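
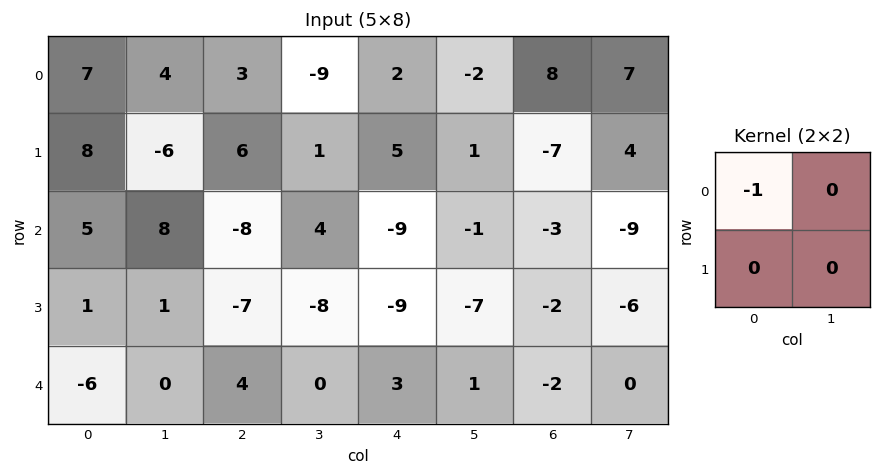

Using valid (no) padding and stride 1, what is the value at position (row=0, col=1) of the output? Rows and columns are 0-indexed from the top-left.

-4

The receptive field on the input at this output position is [4 3 / -6 6]. Elementwise product with the kernel and sum: 4·-1.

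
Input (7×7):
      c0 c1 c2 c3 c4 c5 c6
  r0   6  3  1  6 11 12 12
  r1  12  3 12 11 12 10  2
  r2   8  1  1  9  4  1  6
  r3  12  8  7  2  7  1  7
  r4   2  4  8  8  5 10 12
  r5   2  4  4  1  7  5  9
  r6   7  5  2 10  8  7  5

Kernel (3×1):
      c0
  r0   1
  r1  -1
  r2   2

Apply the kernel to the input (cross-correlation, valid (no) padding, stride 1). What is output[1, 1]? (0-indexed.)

The receptive field on the input at this output position is [3 / 1 / 8]. Elementwise product with the kernel and sum: 3·1 + 1·-1 + 8·2.

18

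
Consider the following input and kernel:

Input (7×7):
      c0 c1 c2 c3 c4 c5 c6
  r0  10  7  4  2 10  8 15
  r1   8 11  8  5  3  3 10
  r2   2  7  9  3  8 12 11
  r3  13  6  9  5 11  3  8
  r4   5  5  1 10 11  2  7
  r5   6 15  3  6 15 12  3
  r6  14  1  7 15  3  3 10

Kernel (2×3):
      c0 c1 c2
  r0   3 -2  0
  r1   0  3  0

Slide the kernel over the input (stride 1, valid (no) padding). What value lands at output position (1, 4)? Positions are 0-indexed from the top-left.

The receptive field on the input at this output position is [3 3 10 / 8 12 11]. Elementwise product with the kernel and sum: 3·3 + 3·-2 + 12·3.

39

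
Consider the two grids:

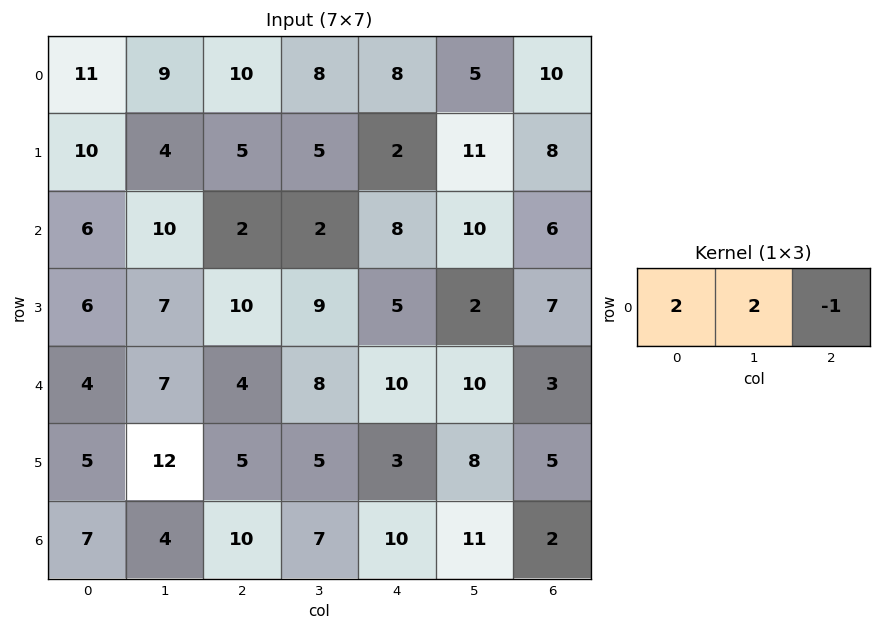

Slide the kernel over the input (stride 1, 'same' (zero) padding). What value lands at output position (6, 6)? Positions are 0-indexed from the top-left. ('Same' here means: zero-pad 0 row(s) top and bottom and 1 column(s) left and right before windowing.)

26

The receptive field on the zero-padded input at this output position is [11 2 0]. Elementwise product with the kernel and sum: 11·2 + 2·2 + 0·-1.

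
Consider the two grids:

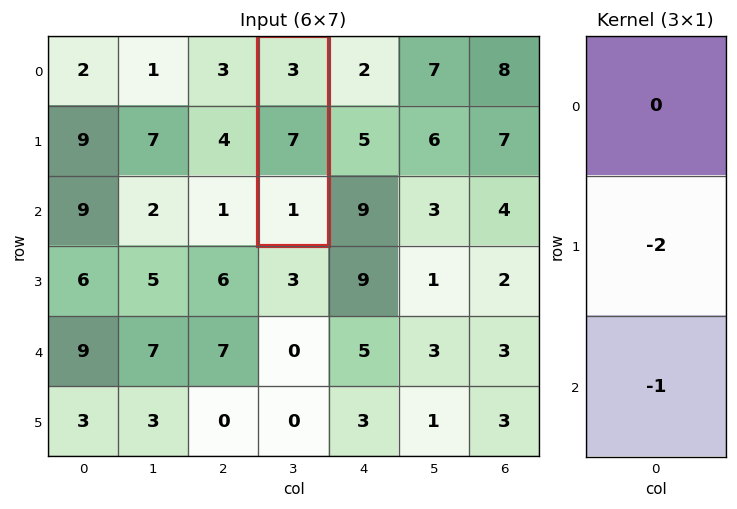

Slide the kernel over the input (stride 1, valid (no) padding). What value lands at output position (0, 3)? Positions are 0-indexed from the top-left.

-15

The receptive field on the input at this output position is [3 / 7 / 1]. Elementwise product with the kernel and sum: 7·-2 + 1·-1.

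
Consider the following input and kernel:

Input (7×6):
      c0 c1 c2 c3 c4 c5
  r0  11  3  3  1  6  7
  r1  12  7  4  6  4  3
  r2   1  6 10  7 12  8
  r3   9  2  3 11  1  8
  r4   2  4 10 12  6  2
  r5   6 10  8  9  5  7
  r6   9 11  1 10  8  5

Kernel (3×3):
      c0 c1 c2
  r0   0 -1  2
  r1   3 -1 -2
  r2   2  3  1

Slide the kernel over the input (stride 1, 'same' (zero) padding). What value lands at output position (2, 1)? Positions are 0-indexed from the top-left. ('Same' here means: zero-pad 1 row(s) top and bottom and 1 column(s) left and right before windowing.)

The receptive field on the zero-padded input at this output position is [12 7 4 / 1 6 10 / 9 2 3]. Elementwise product with the kernel and sum: 7·-1 + 4·2 + 1·3 + 6·-1 + 10·-2 + 9·2 + 2·3 + 3·1.

5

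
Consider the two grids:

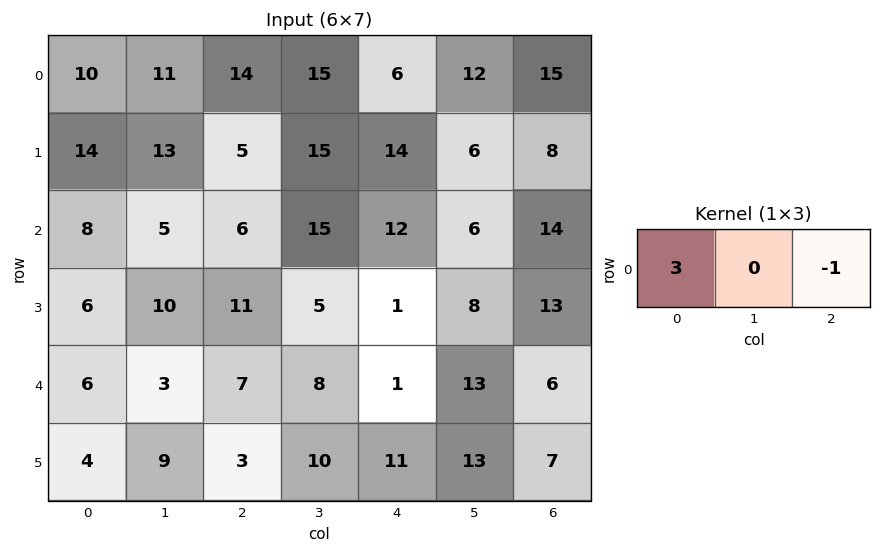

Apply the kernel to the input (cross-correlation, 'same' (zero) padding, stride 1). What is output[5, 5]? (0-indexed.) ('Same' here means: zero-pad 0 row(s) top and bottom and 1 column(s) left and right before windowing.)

The receptive field on the zero-padded input at this output position is [11 13 7]. Elementwise product with the kernel and sum: 11·3 + 7·-1.

26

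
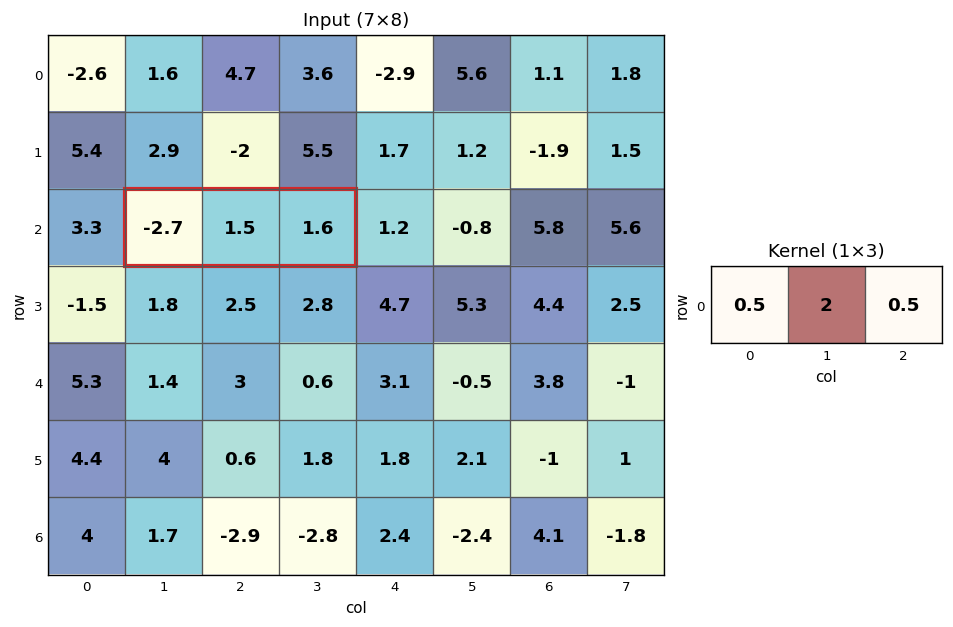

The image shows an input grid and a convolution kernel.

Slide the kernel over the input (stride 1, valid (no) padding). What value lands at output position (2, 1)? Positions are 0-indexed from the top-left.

The receptive field on the input at this output position is [-2.7 1.5 1.6]. Elementwise product with the kernel and sum: -2.7·0.5 + 1.5·2 + 1.6·0.5.

2.45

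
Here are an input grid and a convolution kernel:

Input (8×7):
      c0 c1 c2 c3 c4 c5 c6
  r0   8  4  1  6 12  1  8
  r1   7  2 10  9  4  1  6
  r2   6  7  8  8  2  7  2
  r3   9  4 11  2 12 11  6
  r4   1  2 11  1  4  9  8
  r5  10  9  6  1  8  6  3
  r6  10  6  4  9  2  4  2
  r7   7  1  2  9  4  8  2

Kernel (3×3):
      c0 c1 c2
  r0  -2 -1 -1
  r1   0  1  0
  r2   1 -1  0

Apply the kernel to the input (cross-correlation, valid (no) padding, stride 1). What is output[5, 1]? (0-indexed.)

The receptive field on the input at this output position is [9 6 1 / 6 4 9 / 1 2 9]. Elementwise product with the kernel and sum: 9·-2 + 6·-1 + 1·-1 + 4·1 + 1·1 + 2·-1.

-22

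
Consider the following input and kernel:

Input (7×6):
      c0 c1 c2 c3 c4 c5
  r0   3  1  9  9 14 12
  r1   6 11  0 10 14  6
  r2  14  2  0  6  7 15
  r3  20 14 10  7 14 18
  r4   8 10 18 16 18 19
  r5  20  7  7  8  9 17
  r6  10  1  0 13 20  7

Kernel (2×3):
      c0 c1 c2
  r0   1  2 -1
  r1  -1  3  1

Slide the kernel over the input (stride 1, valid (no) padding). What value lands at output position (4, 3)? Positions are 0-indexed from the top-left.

69

The receptive field on the input at this output position is [16 18 19 / 8 9 17]. Elementwise product with the kernel and sum: 16·1 + 18·2 + 19·-1 + 8·-1 + 9·3 + 17·1.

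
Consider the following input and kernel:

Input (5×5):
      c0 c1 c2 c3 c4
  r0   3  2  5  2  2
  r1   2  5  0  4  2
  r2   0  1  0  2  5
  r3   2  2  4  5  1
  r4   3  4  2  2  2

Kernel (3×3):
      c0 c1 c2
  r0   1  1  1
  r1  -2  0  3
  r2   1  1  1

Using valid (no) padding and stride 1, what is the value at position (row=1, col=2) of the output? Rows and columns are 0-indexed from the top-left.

31

The receptive field on the input at this output position is [0 4 2 / 0 2 5 / 4 5 1]. Elementwise product with the kernel and sum: 0·1 + 4·1 + 2·1 + 0·-2 + 5·3 + 4·1 + 5·1 + 1·1.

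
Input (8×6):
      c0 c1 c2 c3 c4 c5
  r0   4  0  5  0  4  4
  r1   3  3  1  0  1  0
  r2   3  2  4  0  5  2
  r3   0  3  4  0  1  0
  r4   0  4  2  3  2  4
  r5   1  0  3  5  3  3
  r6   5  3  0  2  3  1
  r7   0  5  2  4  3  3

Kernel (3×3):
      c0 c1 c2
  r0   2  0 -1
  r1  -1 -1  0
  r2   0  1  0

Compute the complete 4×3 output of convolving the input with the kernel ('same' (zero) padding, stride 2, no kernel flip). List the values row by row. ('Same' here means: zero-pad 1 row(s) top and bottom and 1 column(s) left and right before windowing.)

Output[0,0]: The receptive field on the zero-padded input at this output position is [0 0 0 / 0 4 0 / 0 3 3]. Elementwise product with the kernel and sum: 0·2 + 0·-1 + 0·-1 + 4·-1 + 3·1.

-1 -4 -3
-6 4 -4
-2 3 -2
-5 -6 5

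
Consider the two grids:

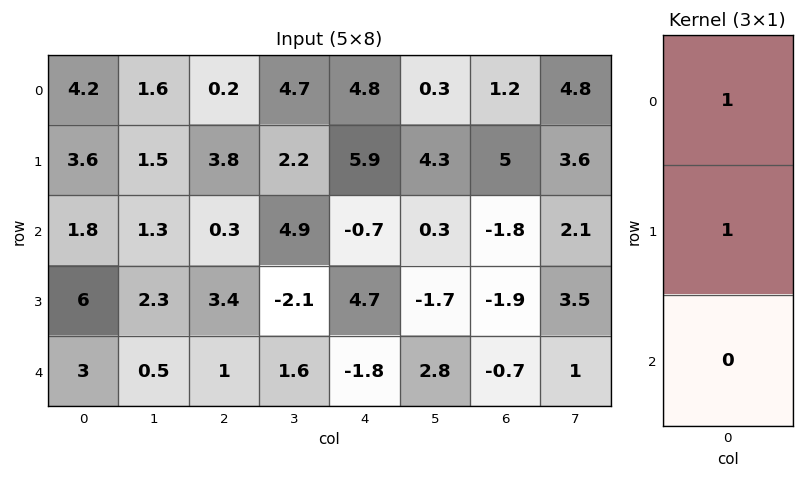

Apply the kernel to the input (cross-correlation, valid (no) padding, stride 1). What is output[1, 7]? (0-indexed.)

5.7

The receptive field on the input at this output position is [3.6 / 2.1 / 3.5]. Elementwise product with the kernel and sum: 3.6·1 + 2.1·1.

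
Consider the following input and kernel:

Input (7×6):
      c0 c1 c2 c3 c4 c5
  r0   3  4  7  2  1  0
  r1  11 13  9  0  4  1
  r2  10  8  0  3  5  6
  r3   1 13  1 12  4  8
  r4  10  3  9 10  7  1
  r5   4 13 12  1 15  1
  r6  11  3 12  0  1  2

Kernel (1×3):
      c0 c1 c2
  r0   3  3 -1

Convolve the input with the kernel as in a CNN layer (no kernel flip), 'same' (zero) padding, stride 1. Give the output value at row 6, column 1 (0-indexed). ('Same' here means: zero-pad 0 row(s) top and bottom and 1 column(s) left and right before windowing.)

30

The receptive field on the zero-padded input at this output position is [11 3 12]. Elementwise product with the kernel and sum: 11·3 + 3·3 + 12·-1.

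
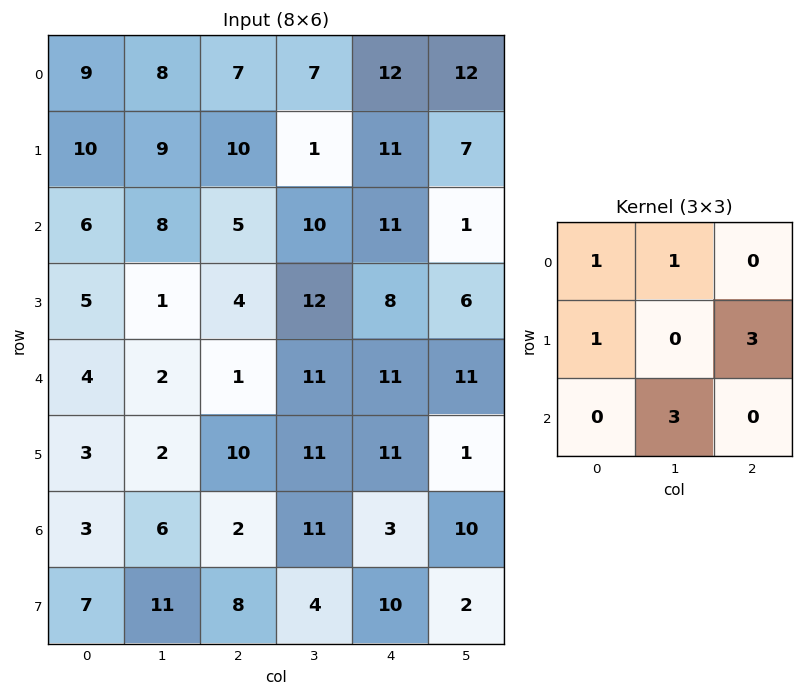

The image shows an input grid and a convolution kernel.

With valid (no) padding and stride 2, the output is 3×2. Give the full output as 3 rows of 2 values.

81 87
37 76
57 88

Output[0,0]: The receptive field on the input at this output position is [9 8 7 / 10 9 10 / 6 8 5]. Elementwise product with the kernel and sum: 9·1 + 8·1 + 10·1 + 10·3 + 8·3.
Output[0,1]: The receptive field on the input at this output position is [7 7 12 / 10 1 11 / 5 10 11]. Elementwise product with the kernel and sum: 7·1 + 7·1 + 10·1 + 11·3 + 10·3.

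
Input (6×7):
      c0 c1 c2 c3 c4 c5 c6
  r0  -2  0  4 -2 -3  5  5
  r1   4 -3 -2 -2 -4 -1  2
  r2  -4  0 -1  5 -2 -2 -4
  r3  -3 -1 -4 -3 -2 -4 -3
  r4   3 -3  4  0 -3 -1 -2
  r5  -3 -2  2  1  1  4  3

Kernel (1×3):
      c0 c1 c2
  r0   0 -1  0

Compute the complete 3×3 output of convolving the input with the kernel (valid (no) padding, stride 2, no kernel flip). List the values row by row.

0 2 -5
0 -5 2
3 0 1

Output[0,0]: The receptive field on the input at this output position is [-2 0 4]. Elementwise product with the kernel and sum: 0·-1.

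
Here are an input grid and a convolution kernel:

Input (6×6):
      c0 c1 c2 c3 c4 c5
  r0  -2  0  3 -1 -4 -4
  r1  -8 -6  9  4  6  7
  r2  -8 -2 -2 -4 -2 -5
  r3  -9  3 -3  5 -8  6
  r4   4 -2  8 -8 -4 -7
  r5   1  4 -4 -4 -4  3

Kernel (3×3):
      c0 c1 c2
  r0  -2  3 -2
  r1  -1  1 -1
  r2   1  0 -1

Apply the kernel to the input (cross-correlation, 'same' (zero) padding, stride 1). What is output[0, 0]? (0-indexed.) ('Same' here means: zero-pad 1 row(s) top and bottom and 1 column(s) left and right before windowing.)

The receptive field on the zero-padded input at this output position is [0 0 0 / 0 -2 0 / 0 -8 -6]. Elementwise product with the kernel and sum: 0·-2 + 0·3 + 0·-2 + 0·-1 + -2·1 + 0·-1 + 0·1 + -6·-1.

4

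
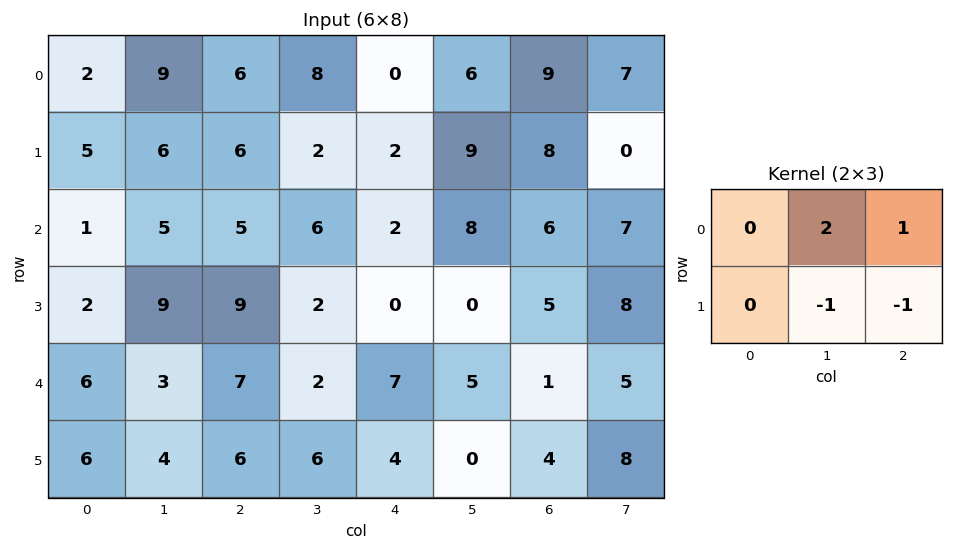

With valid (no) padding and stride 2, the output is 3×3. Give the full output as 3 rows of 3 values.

12 12 4
-3 12 17
3 1 7

Output[0,0]: The receptive field on the input at this output position is [2 9 6 / 5 6 6]. Elementwise product with the kernel and sum: 9·2 + 6·1 + 6·-1 + 6·-1.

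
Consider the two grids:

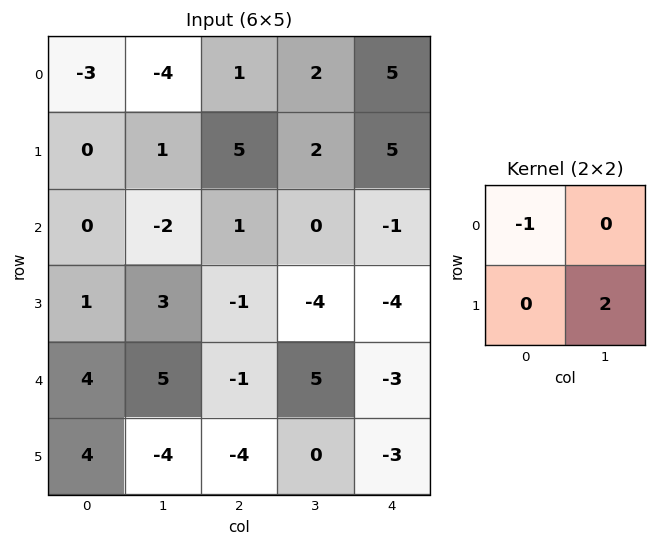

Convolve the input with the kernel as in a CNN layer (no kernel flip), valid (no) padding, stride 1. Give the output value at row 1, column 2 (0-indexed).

The receptive field on the input at this output position is [5 2 / 1 0]. Elementwise product with the kernel and sum: 5·-1 + 0·2.

-5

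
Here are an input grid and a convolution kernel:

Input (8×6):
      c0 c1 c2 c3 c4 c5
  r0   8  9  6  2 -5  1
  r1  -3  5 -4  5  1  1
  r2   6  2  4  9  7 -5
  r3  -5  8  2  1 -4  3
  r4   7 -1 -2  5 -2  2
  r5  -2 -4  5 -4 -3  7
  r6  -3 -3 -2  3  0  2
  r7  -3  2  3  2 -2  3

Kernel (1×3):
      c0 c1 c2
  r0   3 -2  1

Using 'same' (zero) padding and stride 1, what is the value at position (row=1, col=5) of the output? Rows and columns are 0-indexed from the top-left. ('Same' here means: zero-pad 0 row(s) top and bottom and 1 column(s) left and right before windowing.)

The receptive field on the zero-padded input at this output position is [1 1 0]. Elementwise product with the kernel and sum: 1·3 + 1·-2 + 0·1.

1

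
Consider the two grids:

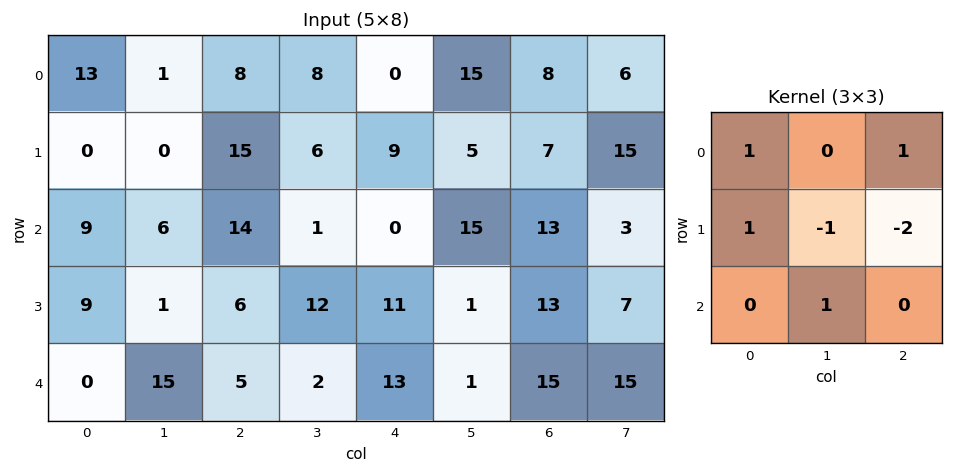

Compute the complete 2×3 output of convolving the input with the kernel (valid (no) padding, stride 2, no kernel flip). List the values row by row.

Output[0,0]: The receptive field on the input at this output position is [13 1 8 / 0 0 15 / 9 6 14]. Elementwise product with the kernel and sum: 13·1 + 8·1 + 0·1 + 0·-1 + 15·-2 + 6·1.

-3 0 13
34 -12 -2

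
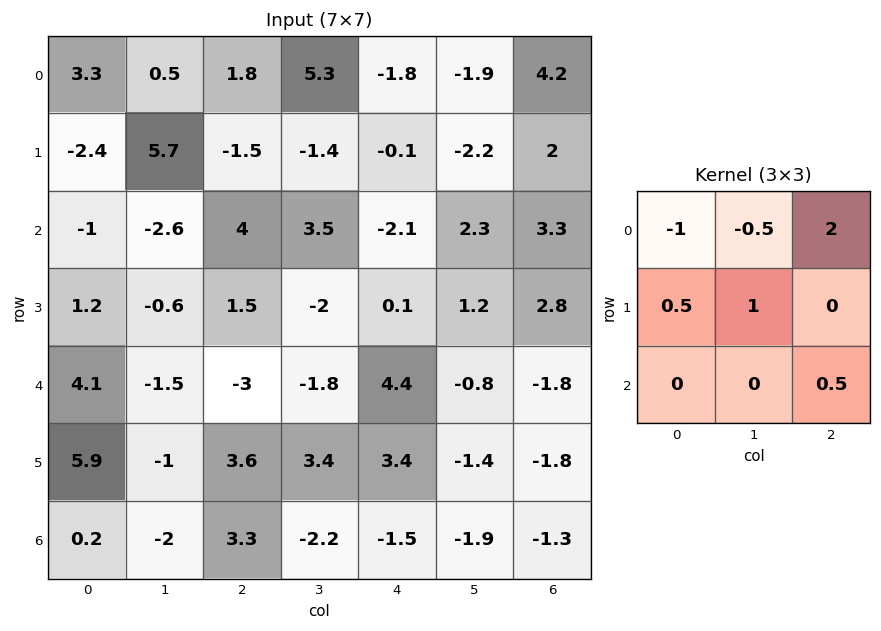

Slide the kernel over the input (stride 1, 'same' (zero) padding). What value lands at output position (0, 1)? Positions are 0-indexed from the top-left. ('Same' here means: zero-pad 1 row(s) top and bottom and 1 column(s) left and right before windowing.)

The receptive field on the zero-padded input at this output position is [0 0 0 / 3.3 0.5 1.8 / -2.4 5.7 -1.5]. Elementwise product with the kernel and sum: 0·-1 + 0·-0.5 + 0·2 + 3.3·0.5 + 0.5·1 + -1.5·0.5.

1.4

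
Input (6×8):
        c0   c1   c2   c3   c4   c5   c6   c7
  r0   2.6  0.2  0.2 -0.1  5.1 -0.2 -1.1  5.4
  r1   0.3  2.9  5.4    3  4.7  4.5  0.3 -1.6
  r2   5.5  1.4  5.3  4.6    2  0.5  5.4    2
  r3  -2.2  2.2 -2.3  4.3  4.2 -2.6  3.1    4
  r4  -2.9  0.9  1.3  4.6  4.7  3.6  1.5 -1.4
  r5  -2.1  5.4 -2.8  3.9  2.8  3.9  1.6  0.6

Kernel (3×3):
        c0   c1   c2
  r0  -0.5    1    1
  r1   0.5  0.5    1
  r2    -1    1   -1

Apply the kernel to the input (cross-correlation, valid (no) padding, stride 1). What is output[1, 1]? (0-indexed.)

The receptive field on the input at this output position is [2.9 5.4 3 / 1.4 5.3 4.6 / 2.2 -2.3 4.3]. Elementwise product with the kernel and sum: 2.9·-0.5 + 5.4·1 + 3·1 + 1.4·0.5 + 5.3·0.5 + 4.6·1 + 2.2·-1 + -2.3·1 + 4.3·-1.

6.1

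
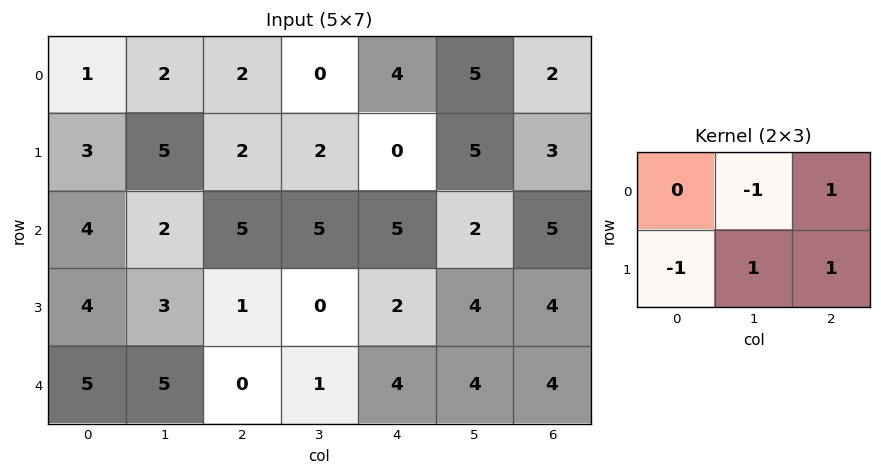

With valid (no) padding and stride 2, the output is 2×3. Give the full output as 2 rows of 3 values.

4 4 5
3 1 9

Output[0,0]: The receptive field on the input at this output position is [1 2 2 / 3 5 2]. Elementwise product with the kernel and sum: 2·-1 + 2·1 + 3·-1 + 5·1 + 2·1.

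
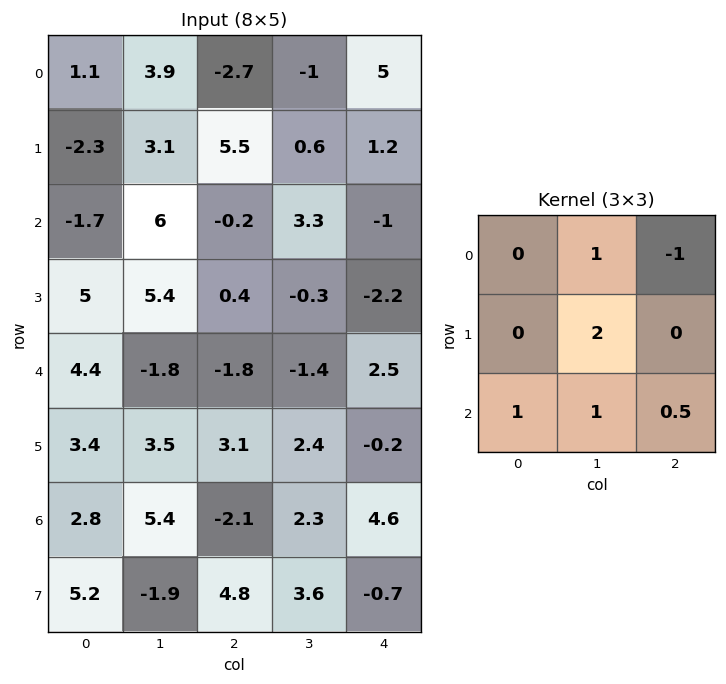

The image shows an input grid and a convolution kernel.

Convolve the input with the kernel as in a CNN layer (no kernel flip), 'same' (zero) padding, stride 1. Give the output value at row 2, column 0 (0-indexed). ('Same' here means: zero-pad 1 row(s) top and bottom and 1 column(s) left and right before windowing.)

The receptive field on the zero-padded input at this output position is [0 -2.3 3.1 / 0 -1.7 6 / 0 5 5.4]. Elementwise product with the kernel and sum: -2.3·1 + 3.1·-1 + -1.7·2 + 0·1 + 5·1 + 5.4·0.5.

-1.1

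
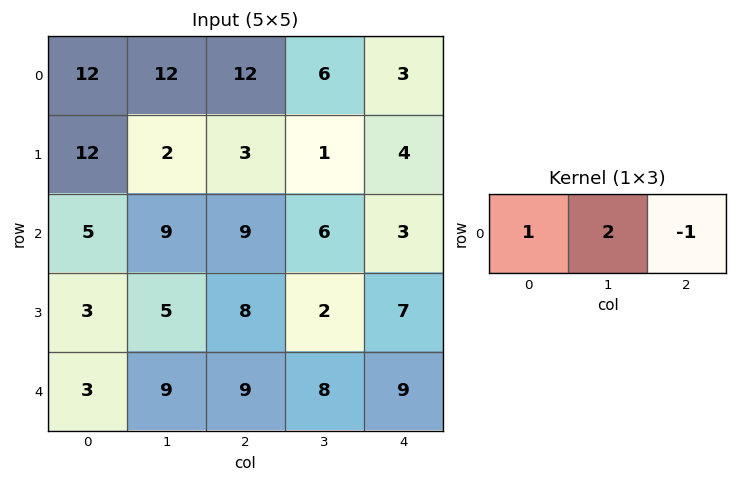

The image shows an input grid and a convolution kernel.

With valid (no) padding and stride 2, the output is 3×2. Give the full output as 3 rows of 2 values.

Output[0,0]: The receptive field on the input at this output position is [12 12 12]. Elementwise product with the kernel and sum: 12·1 + 12·2 + 12·-1.

24 21
14 18
12 16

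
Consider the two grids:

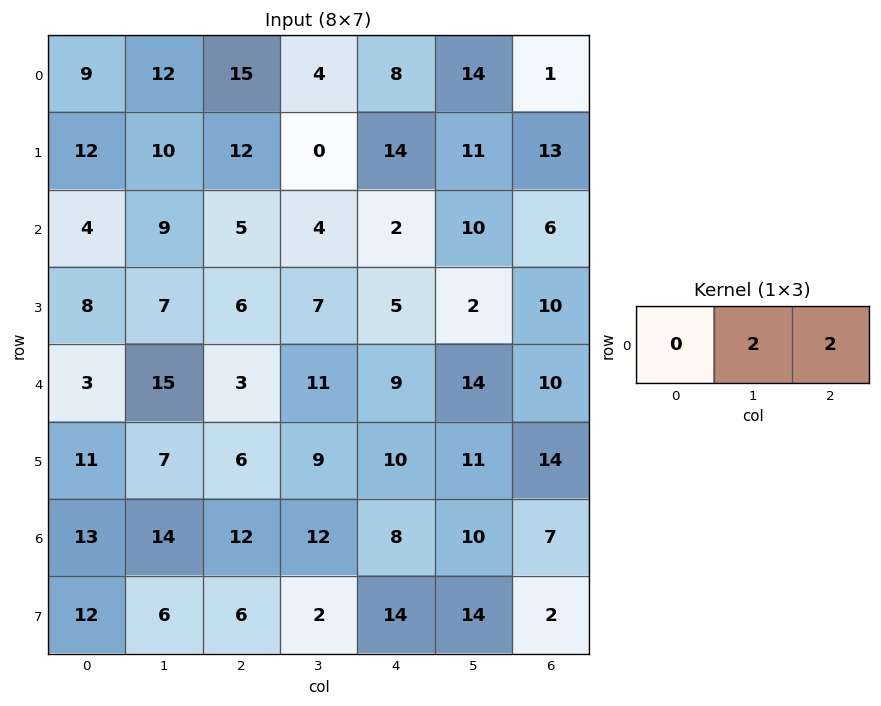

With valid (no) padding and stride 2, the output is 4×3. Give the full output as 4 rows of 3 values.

54 24 30
28 12 32
36 40 48
52 40 34

Output[0,0]: The receptive field on the input at this output position is [9 12 15]. Elementwise product with the kernel and sum: 12·2 + 15·2.
Output[0,1]: The receptive field on the input at this output position is [15 4 8]. Elementwise product with the kernel and sum: 4·2 + 8·2.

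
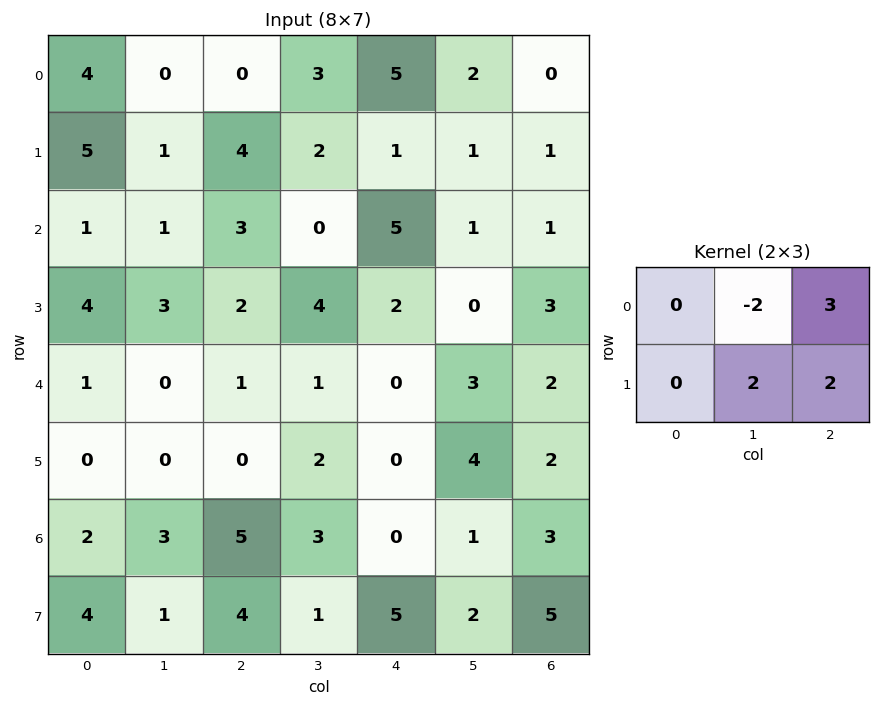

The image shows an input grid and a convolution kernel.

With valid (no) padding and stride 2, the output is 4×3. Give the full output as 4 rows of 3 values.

Output[0,0]: The receptive field on the input at this output position is [4 0 0 / 5 1 4]. Elementwise product with the kernel and sum: 0·-2 + 0·3 + 1·2 + 4·2.
Output[0,1]: The receptive field on the input at this output position is [0 3 5 / 4 2 1]. Elementwise product with the kernel and sum: 3·-2 + 5·3 + 2·2 + 1·2.

10 15 0
17 27 7
3 2 12
19 6 21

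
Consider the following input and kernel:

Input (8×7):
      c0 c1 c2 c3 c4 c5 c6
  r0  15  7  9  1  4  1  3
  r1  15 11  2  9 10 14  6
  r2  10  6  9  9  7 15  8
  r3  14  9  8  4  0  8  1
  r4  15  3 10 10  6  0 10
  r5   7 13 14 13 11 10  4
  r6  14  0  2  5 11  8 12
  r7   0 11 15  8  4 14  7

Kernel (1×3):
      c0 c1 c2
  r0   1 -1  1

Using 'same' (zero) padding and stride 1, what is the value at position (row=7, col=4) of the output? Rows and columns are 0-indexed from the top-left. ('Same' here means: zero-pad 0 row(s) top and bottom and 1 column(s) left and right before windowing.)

18

The receptive field on the zero-padded input at this output position is [8 4 14]. Elementwise product with the kernel and sum: 8·1 + 4·-1 + 14·1.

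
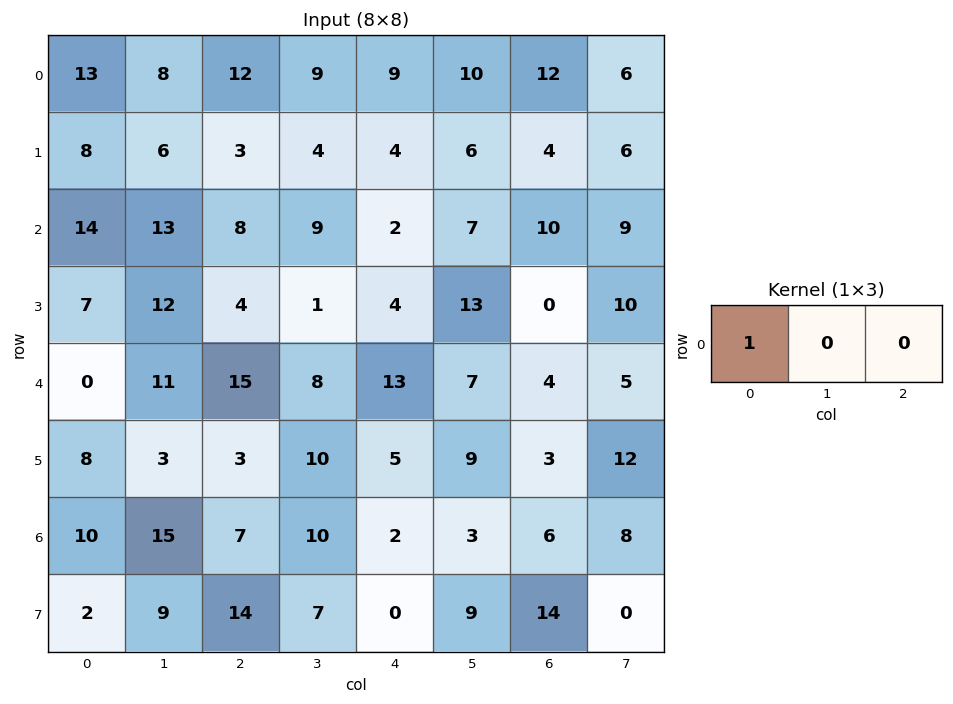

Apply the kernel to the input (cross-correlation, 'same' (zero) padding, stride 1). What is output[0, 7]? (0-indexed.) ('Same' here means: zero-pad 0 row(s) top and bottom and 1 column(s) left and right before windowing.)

The receptive field on the zero-padded input at this output position is [12 6 0]. Elementwise product with the kernel and sum: 12·1.

12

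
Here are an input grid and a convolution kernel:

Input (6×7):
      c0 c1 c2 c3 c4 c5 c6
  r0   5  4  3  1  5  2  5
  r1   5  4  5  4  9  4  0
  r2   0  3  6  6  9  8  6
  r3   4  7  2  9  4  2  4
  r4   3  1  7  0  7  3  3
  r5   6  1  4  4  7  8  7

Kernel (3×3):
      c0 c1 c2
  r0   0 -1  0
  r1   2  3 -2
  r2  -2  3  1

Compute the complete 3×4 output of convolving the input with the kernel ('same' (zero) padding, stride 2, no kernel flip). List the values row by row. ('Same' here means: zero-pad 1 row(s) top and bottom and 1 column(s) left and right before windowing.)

Output[0,0]: The receptive field on the zero-padded input at this output position is [0 0 0 / 0 5 4 / 0 5 4]. Elementwise product with the kernel and sum: 0·-1 + 0·2 + 5·3 + 4·-2 + 0·-2 + 5·3 + 4·1.
Output[0,1]: The receptive field on the zero-padded input at this output position is [0 0 0 / 4 3 1 / 4 5 4]. Elementwise product with the kernel and sum: 0·-1 + 4·2 + 3·3 + 1·-2 + 4·-2 + 5·3 + 4·1.

26 26 36 11
8 8 10 42
22 35 32 16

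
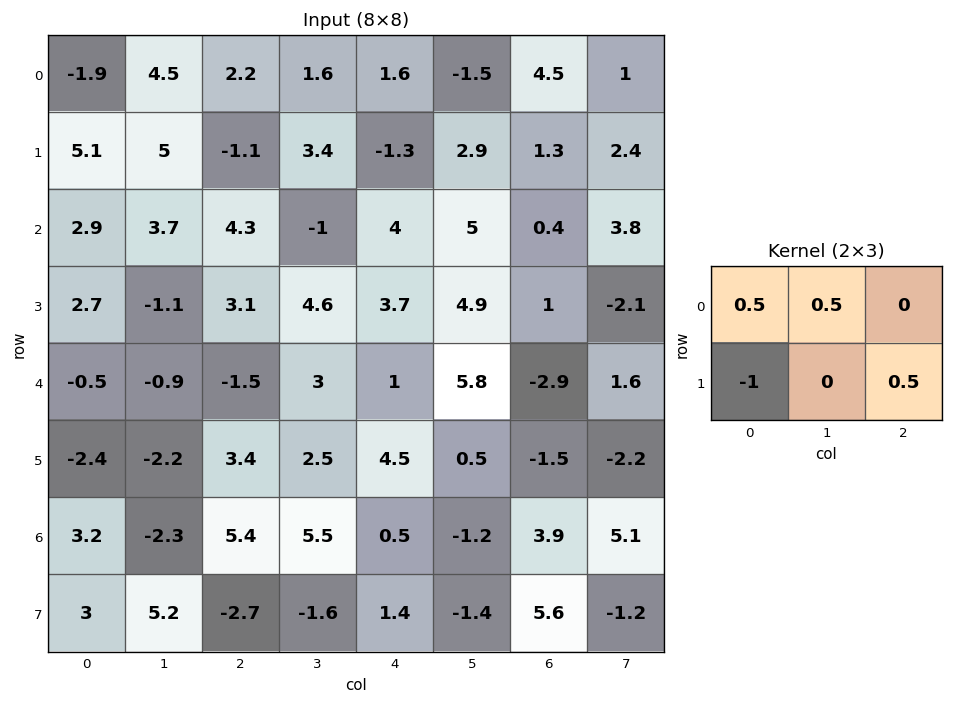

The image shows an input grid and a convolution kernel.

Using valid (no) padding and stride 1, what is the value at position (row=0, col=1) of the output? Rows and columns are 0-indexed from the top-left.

The receptive field on the input at this output position is [4.5 2.2 1.6 / 5 -1.1 3.4]. Elementwise product with the kernel and sum: 4.5·0.5 + 2.2·0.5 + 5·-1 + 3.4·0.5.

0.05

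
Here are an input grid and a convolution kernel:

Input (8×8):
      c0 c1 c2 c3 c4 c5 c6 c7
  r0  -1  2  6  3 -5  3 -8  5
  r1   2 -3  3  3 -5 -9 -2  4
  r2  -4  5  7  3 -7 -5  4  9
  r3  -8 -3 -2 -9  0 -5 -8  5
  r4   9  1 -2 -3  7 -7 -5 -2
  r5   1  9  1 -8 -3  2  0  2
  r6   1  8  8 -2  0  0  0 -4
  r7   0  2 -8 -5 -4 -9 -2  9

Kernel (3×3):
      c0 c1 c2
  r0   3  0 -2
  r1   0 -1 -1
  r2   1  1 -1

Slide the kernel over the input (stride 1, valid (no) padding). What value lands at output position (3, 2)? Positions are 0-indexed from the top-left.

The receptive field on the input at this output position is [-2 -9 0 / -2 -3 7 / 1 -8 -3]. Elementwise product with the kernel and sum: -2·3 + 0·-2 + -3·-1 + 7·-1 + 1·1 + -8·1 + -3·-1.

-14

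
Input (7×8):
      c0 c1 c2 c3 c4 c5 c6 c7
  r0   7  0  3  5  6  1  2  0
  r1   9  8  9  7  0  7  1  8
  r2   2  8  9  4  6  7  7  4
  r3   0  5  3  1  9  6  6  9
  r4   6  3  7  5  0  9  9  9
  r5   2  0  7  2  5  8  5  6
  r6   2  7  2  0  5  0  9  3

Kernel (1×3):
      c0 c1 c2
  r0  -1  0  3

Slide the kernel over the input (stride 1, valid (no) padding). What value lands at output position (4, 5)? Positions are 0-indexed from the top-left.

The receptive field on the input at this output position is [9 9 9]. Elementwise product with the kernel and sum: 9·-1 + 9·3.

18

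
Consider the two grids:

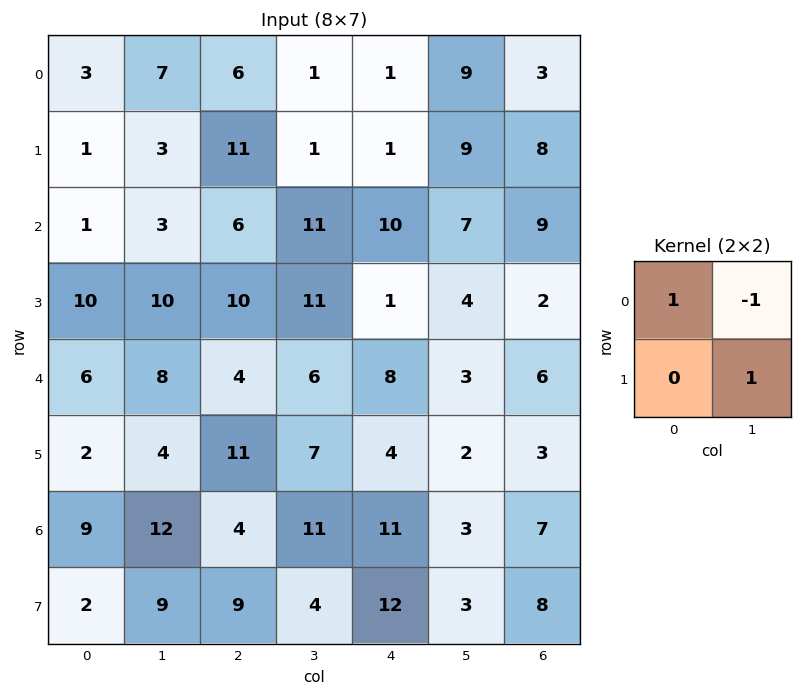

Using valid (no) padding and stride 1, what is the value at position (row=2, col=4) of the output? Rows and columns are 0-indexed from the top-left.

7

The receptive field on the input at this output position is [10 7 / 1 4]. Elementwise product with the kernel and sum: 10·1 + 7·-1 + 4·1.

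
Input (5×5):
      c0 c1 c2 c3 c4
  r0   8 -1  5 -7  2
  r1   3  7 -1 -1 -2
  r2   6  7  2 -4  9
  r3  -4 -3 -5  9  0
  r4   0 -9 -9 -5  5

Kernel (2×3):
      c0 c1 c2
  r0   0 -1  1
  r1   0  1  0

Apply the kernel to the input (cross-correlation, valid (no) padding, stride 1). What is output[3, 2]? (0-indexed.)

The receptive field on the input at this output position is [-5 9 0 / -9 -5 5]. Elementwise product with the kernel and sum: 9·-1 + 0·1 + -5·1.

-14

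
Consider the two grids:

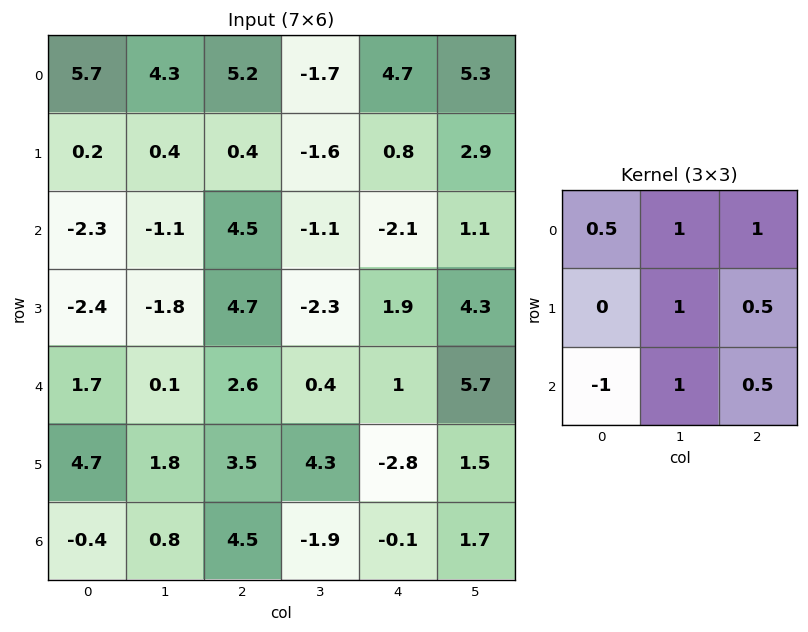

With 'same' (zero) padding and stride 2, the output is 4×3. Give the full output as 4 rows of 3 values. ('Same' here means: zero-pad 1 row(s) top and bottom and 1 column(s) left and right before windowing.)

8.25 3.55 11.2
-5.55 8.3 7.7
3.15 8.15 2.55
6.5 12.25 1.6

Output[0,0]: The receptive field on the zero-padded input at this output position is [0 0 0 / 0 5.7 4.3 / 0 0.2 0.4]. Elementwise product with the kernel and sum: 0·0.5 + 0·1 + 0·1 + 5.7·1 + 4.3·0.5 + 0·-1 + 0.2·1 + 0.4·0.5.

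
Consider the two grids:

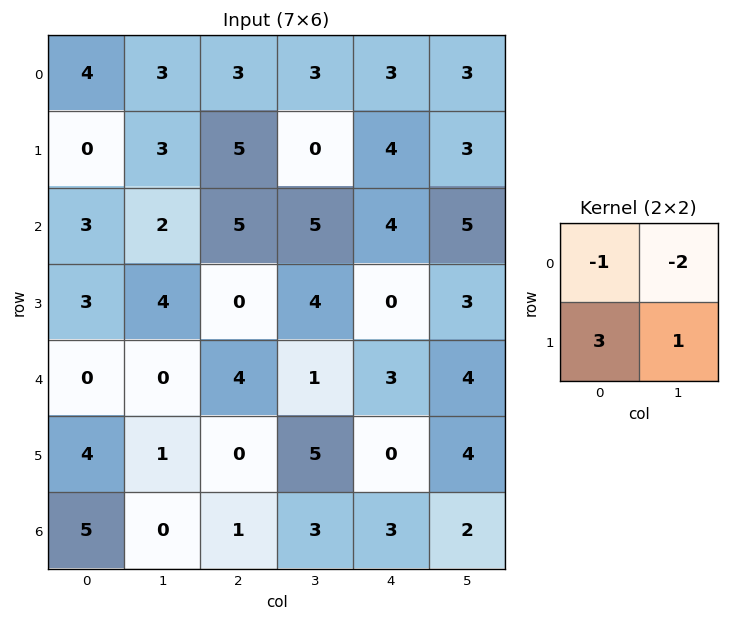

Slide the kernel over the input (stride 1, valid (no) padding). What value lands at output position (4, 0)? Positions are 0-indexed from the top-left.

13

The receptive field on the input at this output position is [0 0 / 4 1]. Elementwise product with the kernel and sum: 0·-1 + 0·-2 + 4·3 + 1·1.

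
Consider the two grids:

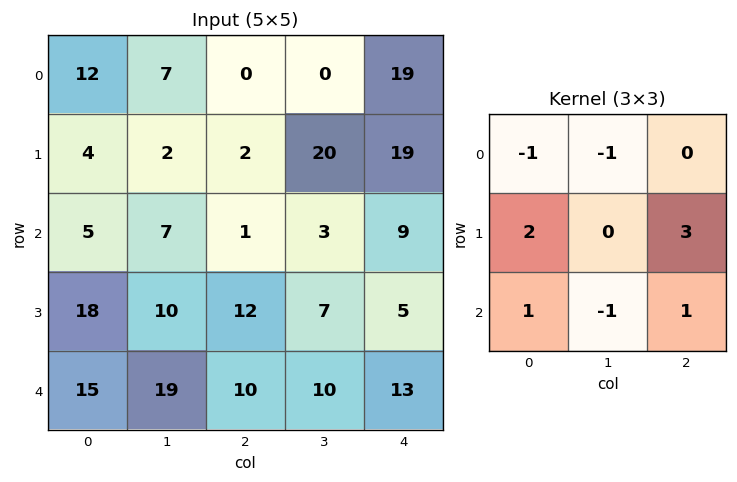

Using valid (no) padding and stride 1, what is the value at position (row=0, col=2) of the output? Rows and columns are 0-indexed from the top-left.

68

The receptive field on the input at this output position is [0 0 19 / 2 20 19 / 1 3 9]. Elementwise product with the kernel and sum: 0·-1 + 0·-1 + 2·2 + 19·3 + 1·1 + 3·-1 + 9·1.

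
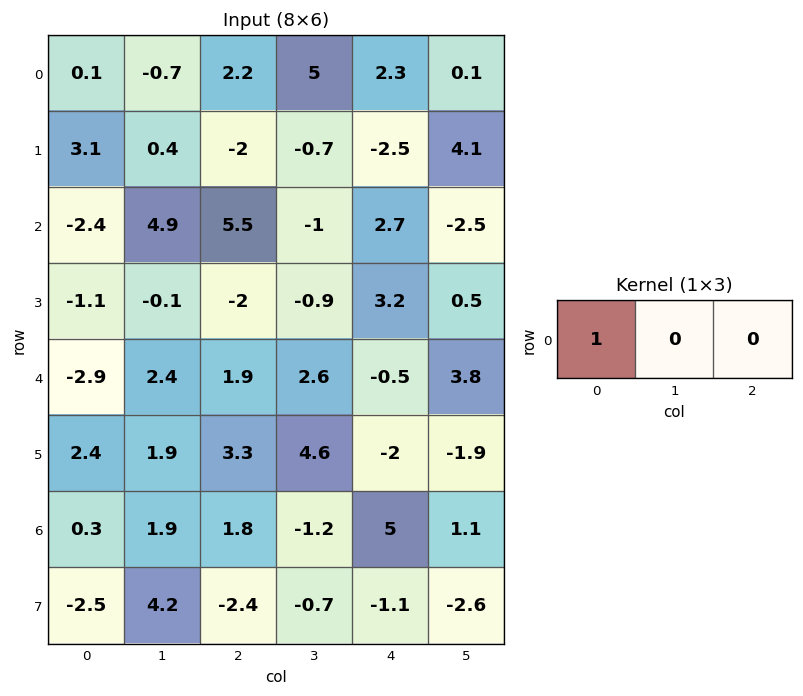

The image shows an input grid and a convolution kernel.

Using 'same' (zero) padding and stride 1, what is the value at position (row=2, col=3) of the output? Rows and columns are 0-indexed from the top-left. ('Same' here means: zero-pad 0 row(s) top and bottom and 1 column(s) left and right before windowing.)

The receptive field on the zero-padded input at this output position is [5.5 -1 2.7]. Elementwise product with the kernel and sum: 5.5·1.

5.5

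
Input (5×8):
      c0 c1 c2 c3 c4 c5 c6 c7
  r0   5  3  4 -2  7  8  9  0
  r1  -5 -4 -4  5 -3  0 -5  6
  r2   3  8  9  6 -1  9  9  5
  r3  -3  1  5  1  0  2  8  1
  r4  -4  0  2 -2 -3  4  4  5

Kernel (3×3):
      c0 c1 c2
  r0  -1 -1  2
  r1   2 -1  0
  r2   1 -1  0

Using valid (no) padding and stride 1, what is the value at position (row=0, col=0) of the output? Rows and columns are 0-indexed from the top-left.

The receptive field on the input at this output position is [5 3 4 / -5 -4 -4 / 3 8 9]. Elementwise product with the kernel and sum: 5·-1 + 3·-1 + 4·2 + -5·2 + -4·-1 + 3·1 + 8·-1.

-11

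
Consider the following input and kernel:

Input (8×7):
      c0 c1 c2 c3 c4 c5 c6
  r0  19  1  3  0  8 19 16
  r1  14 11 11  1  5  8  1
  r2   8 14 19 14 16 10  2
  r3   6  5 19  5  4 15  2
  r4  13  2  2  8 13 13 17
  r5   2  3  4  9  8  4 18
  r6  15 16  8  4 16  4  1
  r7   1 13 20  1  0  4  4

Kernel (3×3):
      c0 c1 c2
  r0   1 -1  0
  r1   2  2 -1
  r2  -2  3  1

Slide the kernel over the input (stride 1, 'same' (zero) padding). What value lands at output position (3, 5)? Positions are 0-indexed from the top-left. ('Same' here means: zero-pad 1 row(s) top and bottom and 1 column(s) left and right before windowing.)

The receptive field on the zero-padded input at this output position is [16 10 2 / 4 15 2 / 13 13 17]. Elementwise product with the kernel and sum: 16·1 + 10·-1 + 4·2 + 15·2 + 2·-1 + 13·-2 + 13·3 + 17·1.

72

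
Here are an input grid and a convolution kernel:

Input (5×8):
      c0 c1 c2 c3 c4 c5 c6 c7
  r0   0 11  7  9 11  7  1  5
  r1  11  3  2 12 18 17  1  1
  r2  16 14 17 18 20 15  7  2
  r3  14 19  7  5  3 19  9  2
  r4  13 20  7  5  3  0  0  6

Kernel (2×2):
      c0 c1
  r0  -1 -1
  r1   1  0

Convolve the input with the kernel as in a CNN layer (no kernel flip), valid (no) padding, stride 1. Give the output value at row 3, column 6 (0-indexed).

The receptive field on the input at this output position is [9 2 / 0 6]. Elementwise product with the kernel and sum: 9·-1 + 2·-1 + 0·1.

-11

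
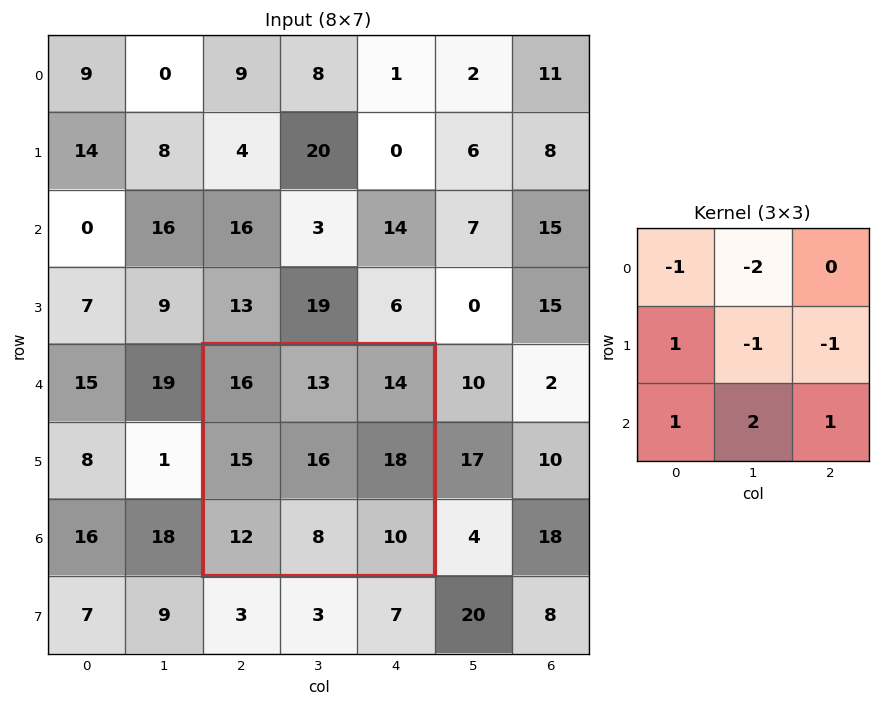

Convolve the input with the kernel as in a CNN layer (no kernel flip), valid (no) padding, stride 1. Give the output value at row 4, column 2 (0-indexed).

-23

The receptive field on the input at this output position is [16 13 14 / 15 16 18 / 12 8 10]. Elementwise product with the kernel and sum: 16·-1 + 13·-2 + 15·1 + 16·-1 + 18·-1 + 12·1 + 8·2 + 10·1.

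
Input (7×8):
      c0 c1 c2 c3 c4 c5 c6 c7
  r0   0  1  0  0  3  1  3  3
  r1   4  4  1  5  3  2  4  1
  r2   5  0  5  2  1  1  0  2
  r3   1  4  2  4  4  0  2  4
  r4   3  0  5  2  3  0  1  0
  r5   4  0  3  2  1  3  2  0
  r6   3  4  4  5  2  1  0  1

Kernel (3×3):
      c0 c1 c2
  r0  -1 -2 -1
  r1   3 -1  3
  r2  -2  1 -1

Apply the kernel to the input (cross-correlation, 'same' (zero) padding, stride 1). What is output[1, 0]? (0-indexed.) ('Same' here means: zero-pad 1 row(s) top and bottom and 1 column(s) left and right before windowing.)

The receptive field on the zero-padded input at this output position is [0 0 1 / 0 4 4 / 0 5 0]. Elementwise product with the kernel and sum: 0·-1 + 0·-2 + 1·-1 + 0·3 + 4·-1 + 4·3 + 0·-2 + 5·1 + 0·-1.

12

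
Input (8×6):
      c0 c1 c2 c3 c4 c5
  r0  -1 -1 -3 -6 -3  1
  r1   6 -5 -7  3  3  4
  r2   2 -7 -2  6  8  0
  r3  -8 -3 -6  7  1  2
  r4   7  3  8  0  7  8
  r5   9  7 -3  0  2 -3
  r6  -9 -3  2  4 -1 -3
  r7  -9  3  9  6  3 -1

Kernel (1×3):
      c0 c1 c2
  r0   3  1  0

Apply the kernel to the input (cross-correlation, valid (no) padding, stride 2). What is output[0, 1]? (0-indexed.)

-15

The receptive field on the input at this output position is [-3 -6 -3]. Elementwise product with the kernel and sum: -3·3 + -6·1.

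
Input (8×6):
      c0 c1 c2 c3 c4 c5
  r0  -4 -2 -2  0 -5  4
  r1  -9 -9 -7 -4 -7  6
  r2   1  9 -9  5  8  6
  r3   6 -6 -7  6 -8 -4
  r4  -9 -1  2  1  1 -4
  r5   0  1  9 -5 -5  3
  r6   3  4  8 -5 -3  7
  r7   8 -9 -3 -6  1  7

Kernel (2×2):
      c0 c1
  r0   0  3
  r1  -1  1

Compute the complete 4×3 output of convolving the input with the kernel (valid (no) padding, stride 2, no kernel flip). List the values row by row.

Output[0,0]: The receptive field on the input at this output position is [-4 -2 / -9 -9]. Elementwise product with the kernel and sum: -2·3 + -9·-1 + -9·1.

-6 3 25
15 28 22
-2 -11 -4
-5 -18 27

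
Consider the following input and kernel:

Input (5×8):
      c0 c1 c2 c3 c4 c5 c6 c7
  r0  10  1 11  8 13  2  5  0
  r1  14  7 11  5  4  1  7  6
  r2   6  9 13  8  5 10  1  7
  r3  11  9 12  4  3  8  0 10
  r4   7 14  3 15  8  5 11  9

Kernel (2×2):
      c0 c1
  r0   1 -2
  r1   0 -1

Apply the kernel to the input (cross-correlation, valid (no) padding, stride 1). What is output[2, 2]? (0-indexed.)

The receptive field on the input at this output position is [13 8 / 12 4]. Elementwise product with the kernel and sum: 13·1 + 8·-2 + 4·-1.

-7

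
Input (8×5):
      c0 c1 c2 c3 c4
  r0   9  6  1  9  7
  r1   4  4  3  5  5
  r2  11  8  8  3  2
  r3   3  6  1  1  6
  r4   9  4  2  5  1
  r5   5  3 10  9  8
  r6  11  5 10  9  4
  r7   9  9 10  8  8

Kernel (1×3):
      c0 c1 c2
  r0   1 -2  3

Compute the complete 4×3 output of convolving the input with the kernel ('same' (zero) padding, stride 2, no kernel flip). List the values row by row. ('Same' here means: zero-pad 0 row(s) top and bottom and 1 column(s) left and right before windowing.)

0 31 -5
2 1 -1
-6 15 3
-7 12 1

Output[0,0]: The receptive field on the zero-padded input at this output position is [0 9 6]. Elementwise product with the kernel and sum: 0·1 + 9·-2 + 6·3.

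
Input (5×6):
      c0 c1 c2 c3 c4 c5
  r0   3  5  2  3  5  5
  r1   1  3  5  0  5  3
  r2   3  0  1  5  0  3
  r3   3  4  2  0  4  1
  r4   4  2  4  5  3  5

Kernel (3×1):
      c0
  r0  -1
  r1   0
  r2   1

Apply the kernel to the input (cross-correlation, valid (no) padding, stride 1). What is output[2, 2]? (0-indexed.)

3

The receptive field on the input at this output position is [1 / 2 / 4]. Elementwise product with the kernel and sum: 1·-1 + 4·1.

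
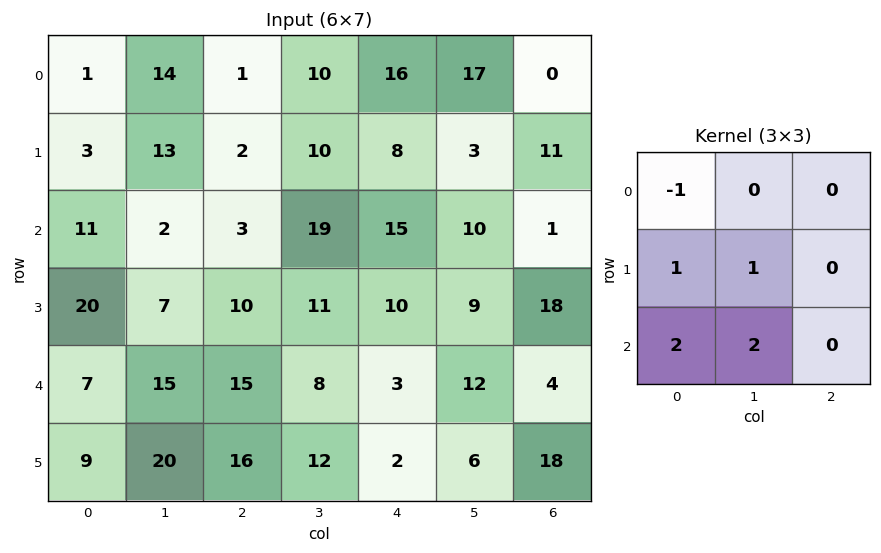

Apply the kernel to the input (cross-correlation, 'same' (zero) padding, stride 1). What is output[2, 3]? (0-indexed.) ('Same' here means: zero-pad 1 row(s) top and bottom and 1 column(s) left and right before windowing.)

The receptive field on the zero-padded input at this output position is [2 10 8 / 3 19 15 / 10 11 10]. Elementwise product with the kernel and sum: 2·-1 + 3·1 + 19·1 + 10·2 + 11·2.

62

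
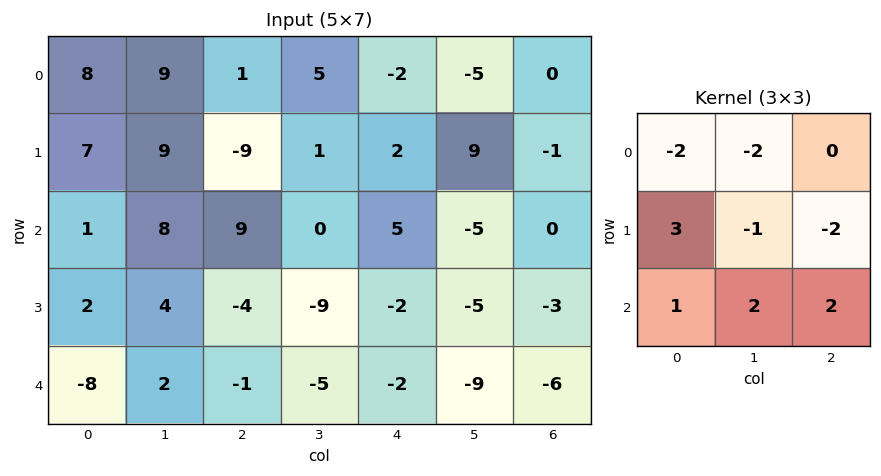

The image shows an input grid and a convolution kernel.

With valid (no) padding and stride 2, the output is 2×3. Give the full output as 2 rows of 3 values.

Output[0,0]: The receptive field on the input at this output position is [8 9 1 / 7 9 -9 / 1 8 9]. Elementwise product with the kernel and sum: 8·-2 + 9·-2 + 7·3 + 9·-1 + -9·-2 + 1·1 + 8·2 + 9·2.
Output[0,1]: The receptive field on the input at this output position is [1 5 -2 / -9 1 2 / 9 0 5]. Elementwise product with the kernel and sum: 1·-2 + 5·-2 + -9·3 + 1·-1 + 2·-2 + 9·1 + 0·2 + 5·2.

31 -25 8
-14 -32 -27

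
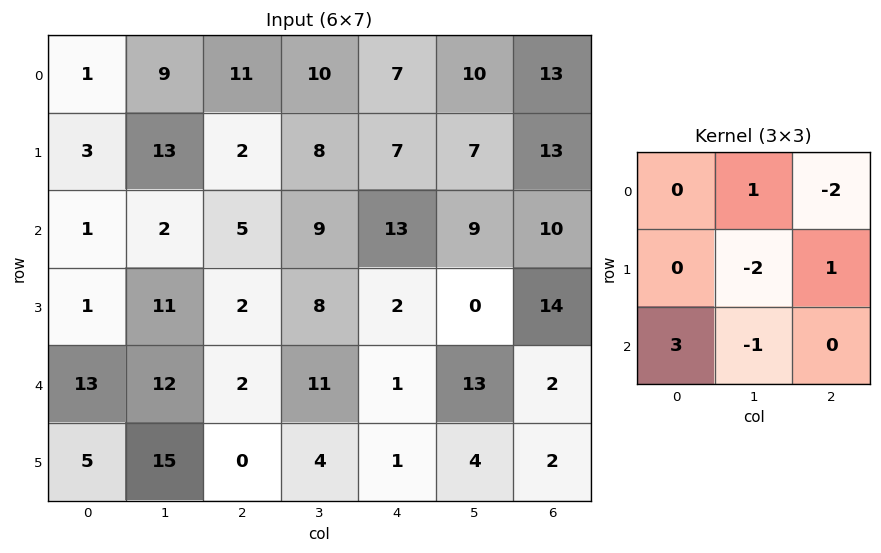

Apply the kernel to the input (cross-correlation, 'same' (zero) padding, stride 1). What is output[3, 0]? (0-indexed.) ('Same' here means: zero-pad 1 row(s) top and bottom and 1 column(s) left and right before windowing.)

The receptive field on the zero-padded input at this output position is [0 1 2 / 0 1 11 / 0 13 12]. Elementwise product with the kernel and sum: 1·1 + 2·-2 + 1·-2 + 11·1 + 0·3 + 13·-1.

-7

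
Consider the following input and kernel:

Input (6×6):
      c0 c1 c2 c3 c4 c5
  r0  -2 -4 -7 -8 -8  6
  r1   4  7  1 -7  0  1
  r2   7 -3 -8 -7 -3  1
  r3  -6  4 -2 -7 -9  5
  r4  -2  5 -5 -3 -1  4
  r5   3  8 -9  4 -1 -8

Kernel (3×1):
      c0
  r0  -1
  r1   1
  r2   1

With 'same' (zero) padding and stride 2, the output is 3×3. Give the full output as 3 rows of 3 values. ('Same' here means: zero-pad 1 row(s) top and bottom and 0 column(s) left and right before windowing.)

Output[0,0]: The receptive field on the zero-padded input at this output position is [0 / -2 / 4]. Elementwise product with the kernel and sum: 0·-1 + -2·1 + 4·1.

2 -6 -8
-3 -11 -12
7 -12 7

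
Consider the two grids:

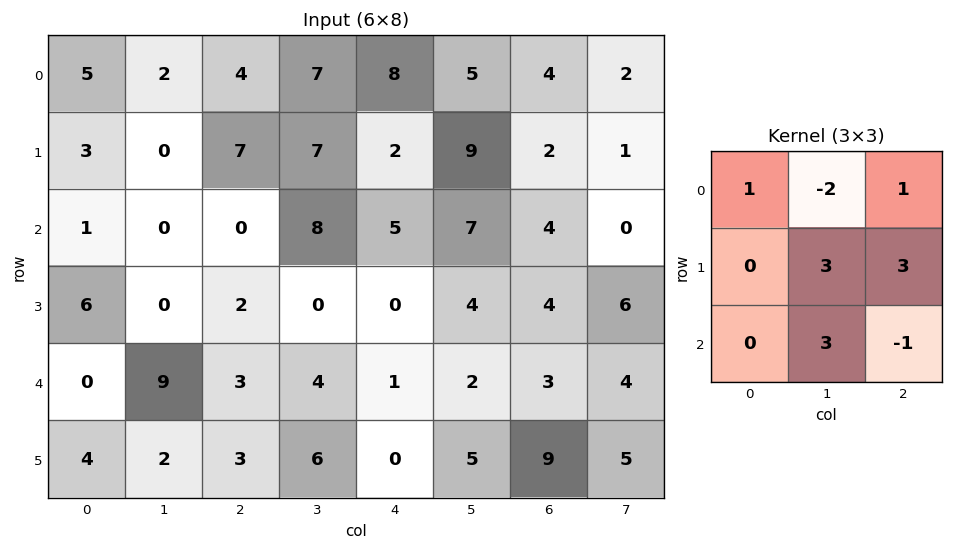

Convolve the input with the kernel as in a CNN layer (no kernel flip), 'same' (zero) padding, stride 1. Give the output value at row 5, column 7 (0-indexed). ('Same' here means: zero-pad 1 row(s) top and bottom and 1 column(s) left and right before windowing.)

The receptive field on the zero-padded input at this output position is [3 4 0 / 9 5 0 / 0 0 0]. Elementwise product with the kernel and sum: 3·1 + 4·-2 + 0·1 + 5·3 + 0·3 + 0·3 + 0·-1.

10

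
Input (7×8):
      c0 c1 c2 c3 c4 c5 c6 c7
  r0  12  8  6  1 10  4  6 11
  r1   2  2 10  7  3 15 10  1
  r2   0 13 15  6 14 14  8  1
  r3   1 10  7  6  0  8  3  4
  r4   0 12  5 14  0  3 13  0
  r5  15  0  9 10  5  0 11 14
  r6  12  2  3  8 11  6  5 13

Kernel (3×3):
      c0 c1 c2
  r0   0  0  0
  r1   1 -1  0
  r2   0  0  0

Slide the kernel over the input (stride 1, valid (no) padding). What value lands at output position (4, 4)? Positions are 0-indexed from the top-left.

The receptive field on the input at this output position is [0 3 13 / 5 0 11 / 11 6 5]. Elementwise product with the kernel and sum: 5·1 + 0·-1.

5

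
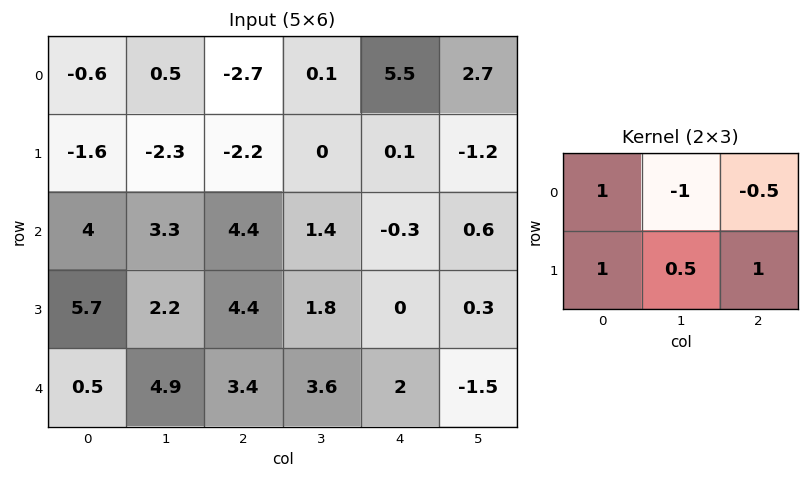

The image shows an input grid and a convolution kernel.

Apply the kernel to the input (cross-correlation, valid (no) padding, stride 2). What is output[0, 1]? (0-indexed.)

The receptive field on the input at this output position is [-2.7 0.1 5.5 / -2.2 0 0.1]. Elementwise product with the kernel and sum: -2.7·1 + 0.1·-1 + 5.5·-0.5 + -2.2·1 + 0·0.5 + 0.1·1.

-7.65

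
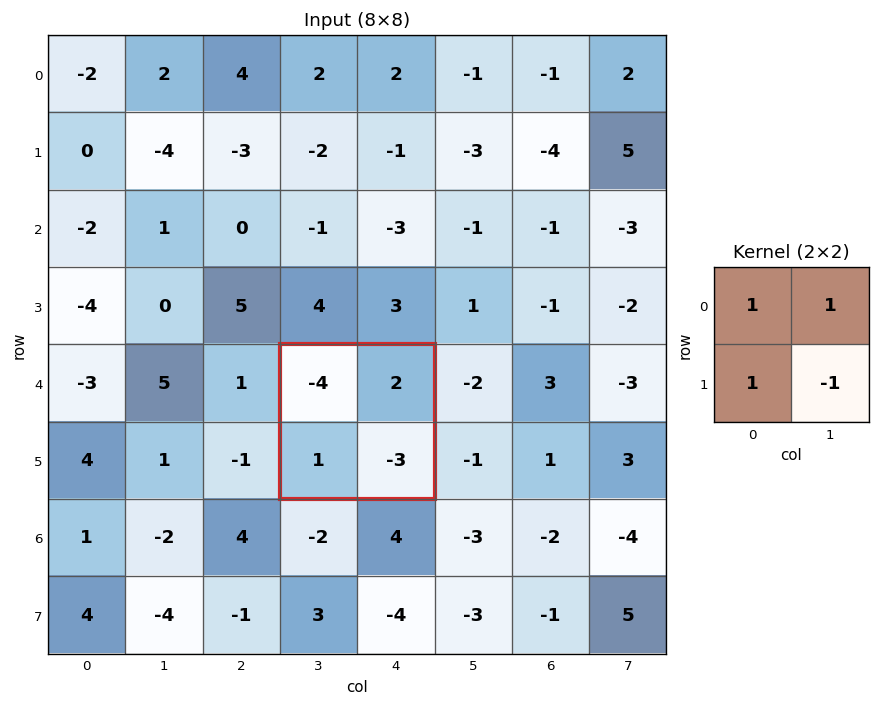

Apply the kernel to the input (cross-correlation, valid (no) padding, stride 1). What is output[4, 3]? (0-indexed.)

The receptive field on the input at this output position is [-4 2 / 1 -3]. Elementwise product with the kernel and sum: -4·1 + 2·1 + 1·1 + -3·-1.

2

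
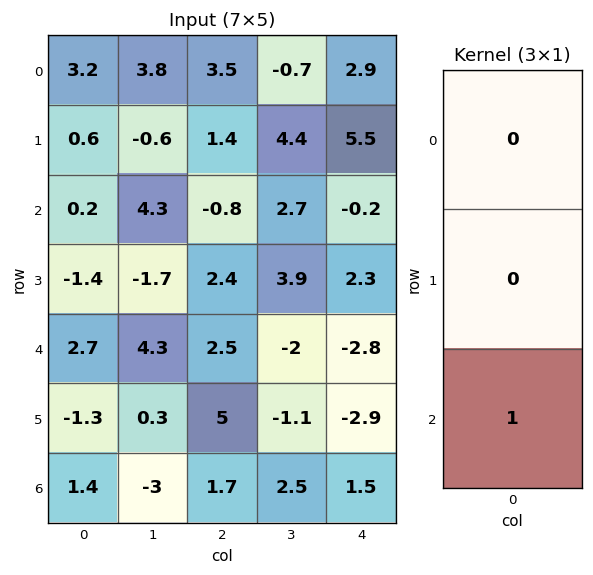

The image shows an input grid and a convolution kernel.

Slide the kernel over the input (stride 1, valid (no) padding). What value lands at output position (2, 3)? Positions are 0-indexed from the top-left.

The receptive field on the input at this output position is [2.7 / 3.9 / -2]. Elementwise product with the kernel and sum: -2·1.

-2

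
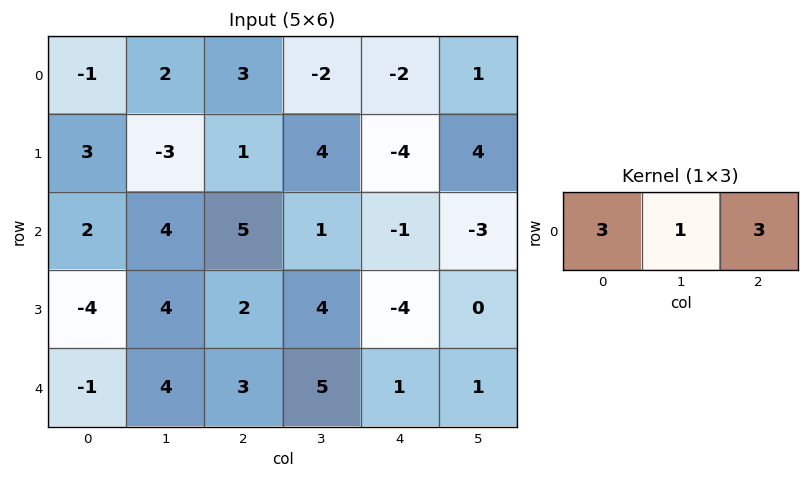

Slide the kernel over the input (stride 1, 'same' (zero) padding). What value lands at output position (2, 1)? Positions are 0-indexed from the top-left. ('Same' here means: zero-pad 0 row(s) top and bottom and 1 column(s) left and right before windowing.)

25

The receptive field on the zero-padded input at this output position is [2 4 5]. Elementwise product with the kernel and sum: 2·3 + 4·1 + 5·3.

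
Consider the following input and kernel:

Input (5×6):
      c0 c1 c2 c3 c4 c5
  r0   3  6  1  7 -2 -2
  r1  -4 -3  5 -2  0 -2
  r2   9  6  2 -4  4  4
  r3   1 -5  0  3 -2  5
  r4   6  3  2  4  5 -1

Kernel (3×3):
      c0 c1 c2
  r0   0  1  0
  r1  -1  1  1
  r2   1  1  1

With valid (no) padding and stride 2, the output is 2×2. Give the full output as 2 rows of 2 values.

29 2
11 8

Output[0,0]: The receptive field on the input at this output position is [3 6 1 / -4 -3 5 / 9 6 2]. Elementwise product with the kernel and sum: 6·1 + -4·-1 + -3·1 + 5·1 + 9·1 + 6·1 + 2·1.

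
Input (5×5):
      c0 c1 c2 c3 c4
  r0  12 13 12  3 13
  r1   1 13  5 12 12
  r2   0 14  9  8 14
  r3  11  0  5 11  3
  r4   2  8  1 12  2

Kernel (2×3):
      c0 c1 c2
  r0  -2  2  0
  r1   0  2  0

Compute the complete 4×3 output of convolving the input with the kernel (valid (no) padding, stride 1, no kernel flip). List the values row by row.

Output[0,0]: The receptive field on the input at this output position is [12 13 12 / 1 13 5]. Elementwise product with the kernel and sum: 12·-2 + 13·2 + 13·2.
Output[0,1]: The receptive field on the input at this output position is [13 12 3 / 13 5 12]. Elementwise product with the kernel and sum: 13·-2 + 12·2 + 5·2.

28 8 6
52 2 30
28 0 20
-6 12 36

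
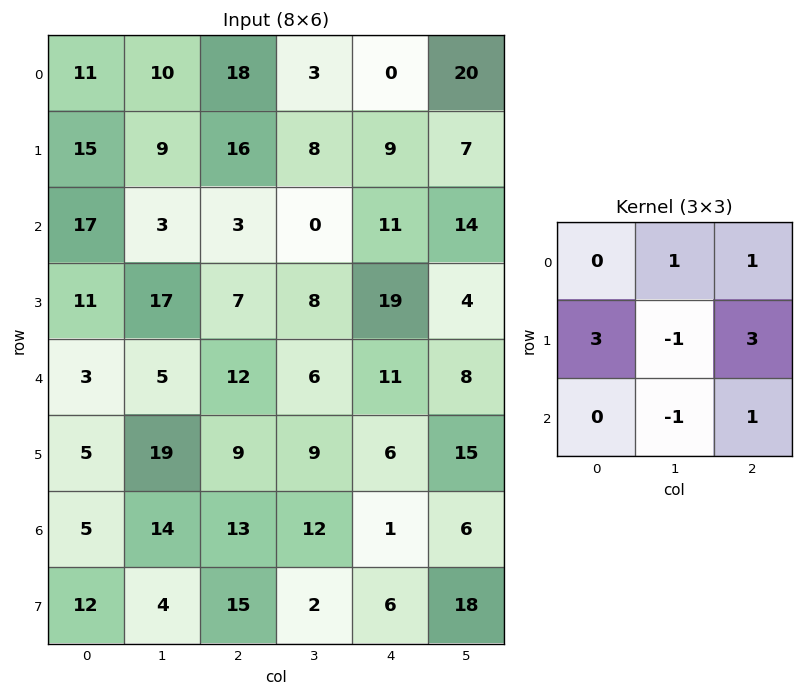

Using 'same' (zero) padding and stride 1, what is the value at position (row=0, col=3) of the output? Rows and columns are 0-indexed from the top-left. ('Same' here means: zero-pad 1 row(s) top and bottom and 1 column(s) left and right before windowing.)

52

The receptive field on the zero-padded input at this output position is [0 0 0 / 18 3 0 / 16 8 9]. Elementwise product with the kernel and sum: 0·1 + 0·1 + 18·3 + 3·-1 + 0·3 + 8·-1 + 9·1.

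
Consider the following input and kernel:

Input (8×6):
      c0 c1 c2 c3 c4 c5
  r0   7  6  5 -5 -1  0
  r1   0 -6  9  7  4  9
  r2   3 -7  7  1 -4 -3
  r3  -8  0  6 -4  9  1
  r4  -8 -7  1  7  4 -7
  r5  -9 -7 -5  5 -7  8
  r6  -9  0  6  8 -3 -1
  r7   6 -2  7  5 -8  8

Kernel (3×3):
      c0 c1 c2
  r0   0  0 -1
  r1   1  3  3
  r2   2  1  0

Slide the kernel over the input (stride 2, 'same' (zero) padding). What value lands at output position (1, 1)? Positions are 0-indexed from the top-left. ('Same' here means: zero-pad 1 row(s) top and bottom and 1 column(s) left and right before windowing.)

The receptive field on the zero-padded input at this output position is [-6 9 7 / -7 7 1 / 0 6 -4]. Elementwise product with the kernel and sum: 7·-1 + -7·1 + 7·3 + 1·3 + 0·2 + 6·1.

16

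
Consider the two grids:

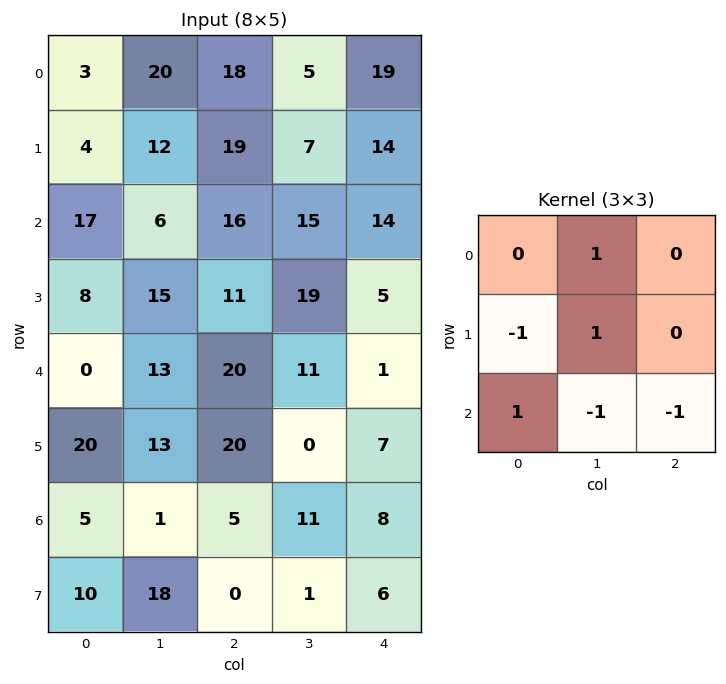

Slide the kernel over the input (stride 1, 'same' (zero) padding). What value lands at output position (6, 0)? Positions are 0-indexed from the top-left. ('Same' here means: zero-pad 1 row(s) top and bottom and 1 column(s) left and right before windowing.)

-3

The receptive field on the zero-padded input at this output position is [0 20 13 / 0 5 1 / 0 10 18]. Elementwise product with the kernel and sum: 20·1 + 0·-1 + 5·1 + 0·1 + 10·-1 + 18·-1.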